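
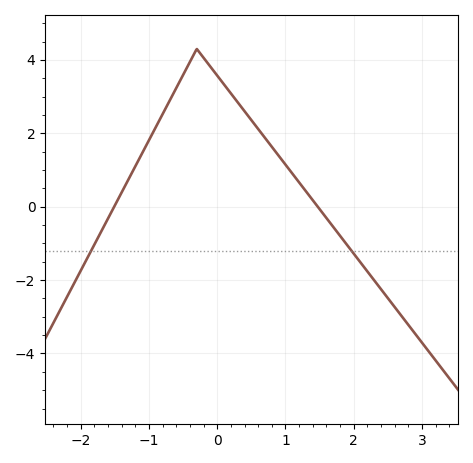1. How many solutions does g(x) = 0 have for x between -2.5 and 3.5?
2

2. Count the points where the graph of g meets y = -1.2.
2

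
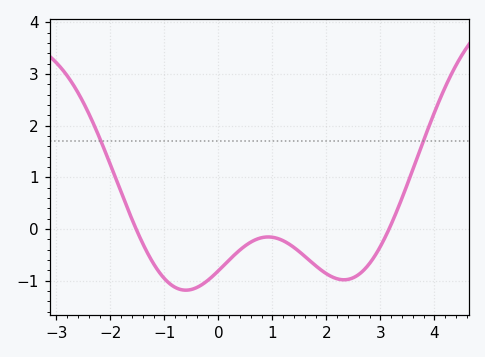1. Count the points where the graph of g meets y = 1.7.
2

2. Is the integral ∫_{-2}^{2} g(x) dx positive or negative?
negative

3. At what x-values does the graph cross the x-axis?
-1.6, 3.2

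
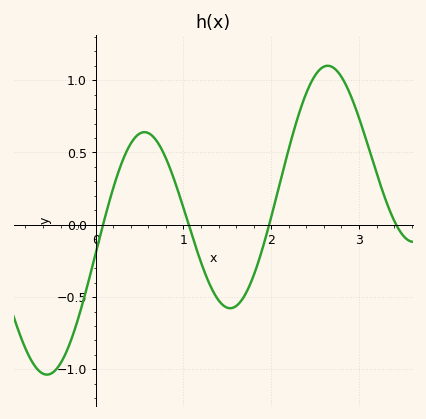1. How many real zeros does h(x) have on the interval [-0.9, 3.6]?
4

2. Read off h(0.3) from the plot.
0.433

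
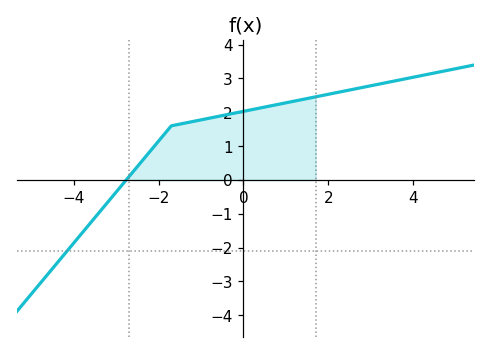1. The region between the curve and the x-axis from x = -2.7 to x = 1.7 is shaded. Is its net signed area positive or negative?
positive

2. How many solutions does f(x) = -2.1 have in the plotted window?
1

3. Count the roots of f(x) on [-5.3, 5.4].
1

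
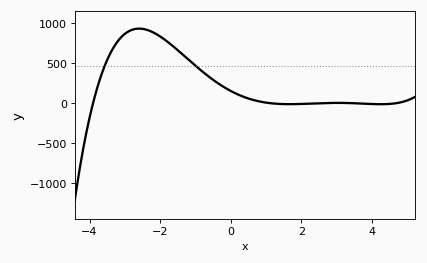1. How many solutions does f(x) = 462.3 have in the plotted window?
2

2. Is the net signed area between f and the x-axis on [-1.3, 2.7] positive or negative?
positive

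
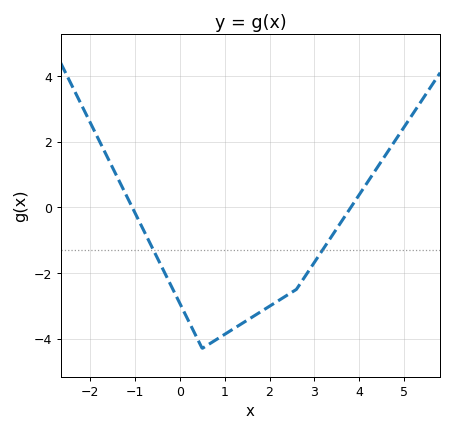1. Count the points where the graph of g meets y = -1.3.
2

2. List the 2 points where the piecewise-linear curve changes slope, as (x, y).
(0.5, -4.3); (2.6, -2.5)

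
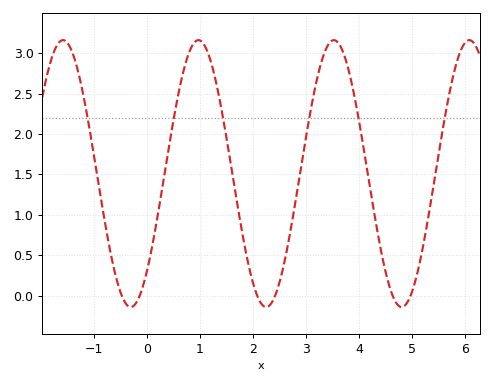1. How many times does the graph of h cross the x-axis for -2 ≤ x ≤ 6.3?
6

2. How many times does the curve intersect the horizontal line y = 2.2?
6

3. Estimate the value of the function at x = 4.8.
-0.14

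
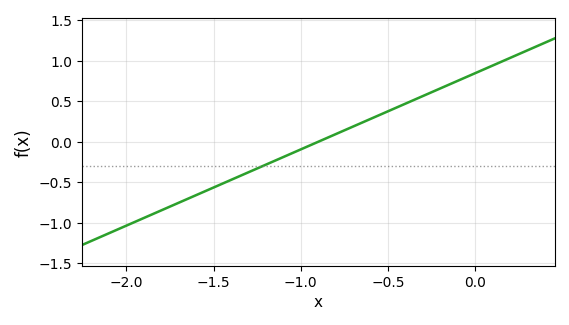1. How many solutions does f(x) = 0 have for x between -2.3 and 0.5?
1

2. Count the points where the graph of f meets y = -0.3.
1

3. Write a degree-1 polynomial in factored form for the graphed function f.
y = 0.94(x + 0.9)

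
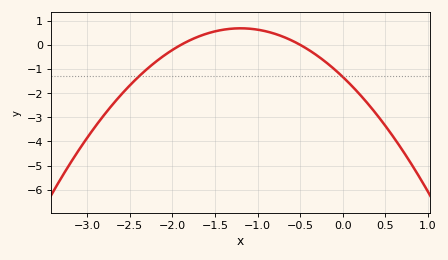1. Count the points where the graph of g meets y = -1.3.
2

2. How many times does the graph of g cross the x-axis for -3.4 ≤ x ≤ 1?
2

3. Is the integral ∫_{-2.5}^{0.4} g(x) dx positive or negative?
negative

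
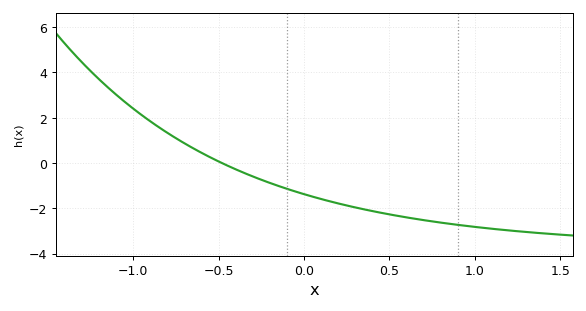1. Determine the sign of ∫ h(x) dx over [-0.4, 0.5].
negative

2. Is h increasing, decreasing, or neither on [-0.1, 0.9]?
decreasing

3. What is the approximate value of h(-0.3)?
-0.6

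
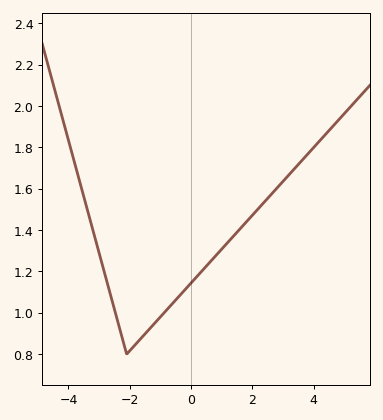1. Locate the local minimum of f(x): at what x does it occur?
-2.2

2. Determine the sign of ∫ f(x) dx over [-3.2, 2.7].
positive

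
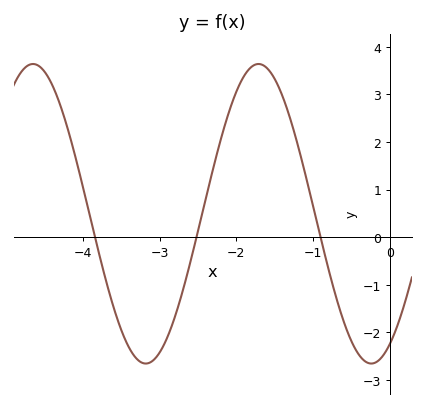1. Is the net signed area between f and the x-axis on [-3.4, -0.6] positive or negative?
positive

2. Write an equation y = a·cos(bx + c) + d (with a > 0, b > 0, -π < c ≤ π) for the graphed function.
y = 3.15cos(2.1x - 2.6) + 0.49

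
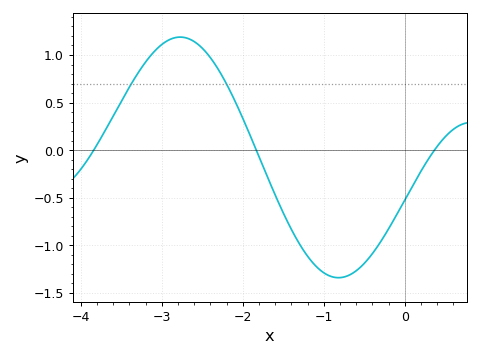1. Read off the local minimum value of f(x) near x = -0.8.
-1.35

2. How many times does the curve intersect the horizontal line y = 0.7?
2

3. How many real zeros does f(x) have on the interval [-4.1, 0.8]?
3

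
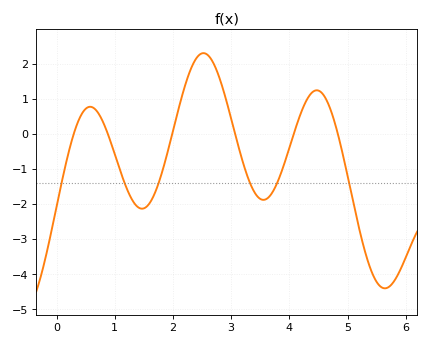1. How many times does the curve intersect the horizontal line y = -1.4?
6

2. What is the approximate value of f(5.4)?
-3.9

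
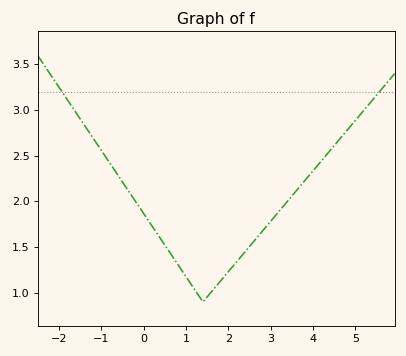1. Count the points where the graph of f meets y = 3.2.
2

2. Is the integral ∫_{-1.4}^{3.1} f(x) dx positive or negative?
positive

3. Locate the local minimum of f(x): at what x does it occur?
1.4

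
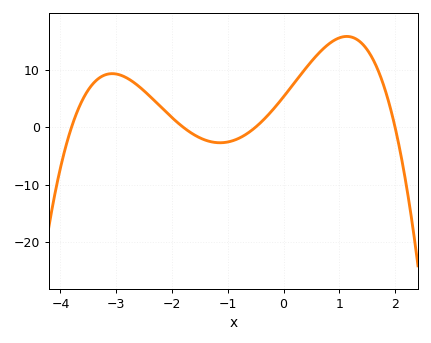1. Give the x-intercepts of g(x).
-3.8, -1.8, -0.5, 2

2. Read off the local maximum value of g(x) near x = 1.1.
16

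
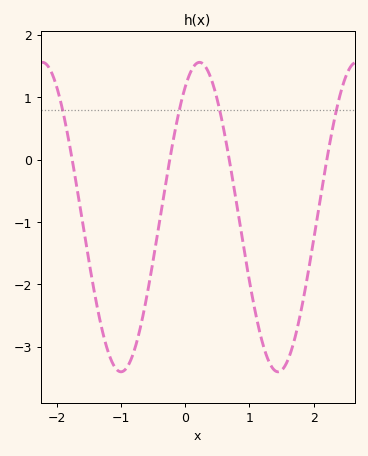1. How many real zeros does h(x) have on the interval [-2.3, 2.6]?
4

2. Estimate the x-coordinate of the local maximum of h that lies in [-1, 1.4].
0.2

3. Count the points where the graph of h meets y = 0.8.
4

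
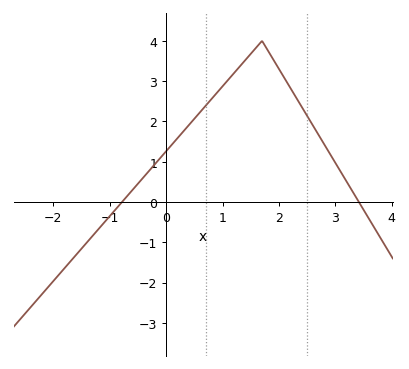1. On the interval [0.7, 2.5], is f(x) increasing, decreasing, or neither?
neither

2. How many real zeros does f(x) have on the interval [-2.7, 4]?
2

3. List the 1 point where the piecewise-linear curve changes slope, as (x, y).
(1.7, 4)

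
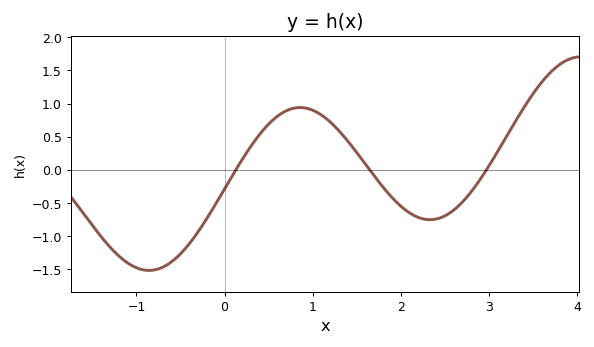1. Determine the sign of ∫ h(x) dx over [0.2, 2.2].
positive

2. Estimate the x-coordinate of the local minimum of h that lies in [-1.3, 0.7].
-0.9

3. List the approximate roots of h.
0.1, 1.6, 3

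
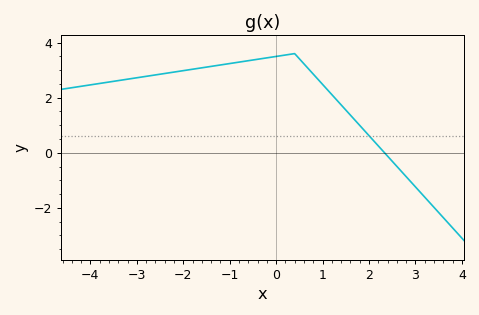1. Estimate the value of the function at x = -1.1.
3.21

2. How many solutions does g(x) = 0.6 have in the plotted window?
1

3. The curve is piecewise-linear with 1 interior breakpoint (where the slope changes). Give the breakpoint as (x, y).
(0.4, 3.6)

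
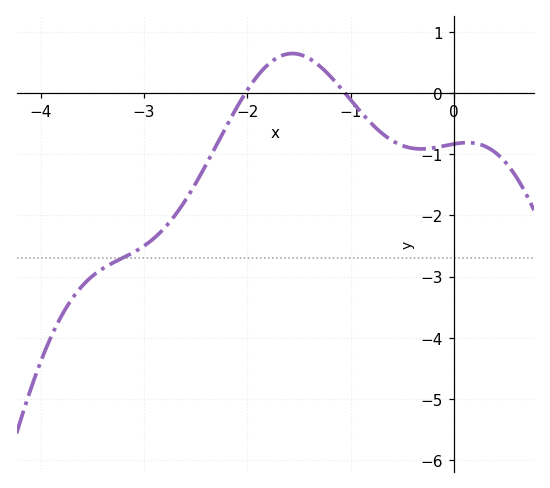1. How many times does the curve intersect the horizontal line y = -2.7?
1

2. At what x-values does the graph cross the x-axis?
-2, -1.1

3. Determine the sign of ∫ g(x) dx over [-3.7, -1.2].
negative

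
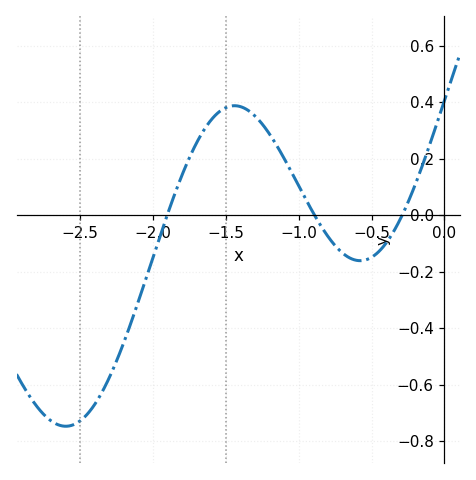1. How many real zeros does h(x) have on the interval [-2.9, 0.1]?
3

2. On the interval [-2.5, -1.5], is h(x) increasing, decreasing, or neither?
increasing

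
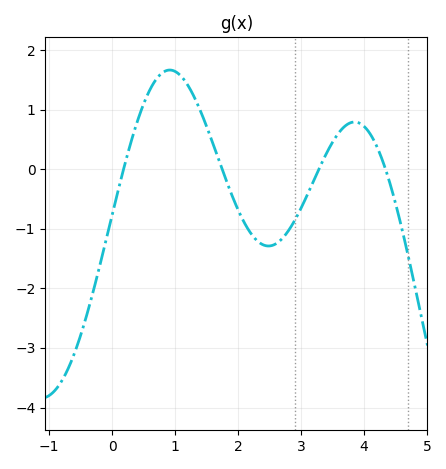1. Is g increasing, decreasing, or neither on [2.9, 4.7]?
neither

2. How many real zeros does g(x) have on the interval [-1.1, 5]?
4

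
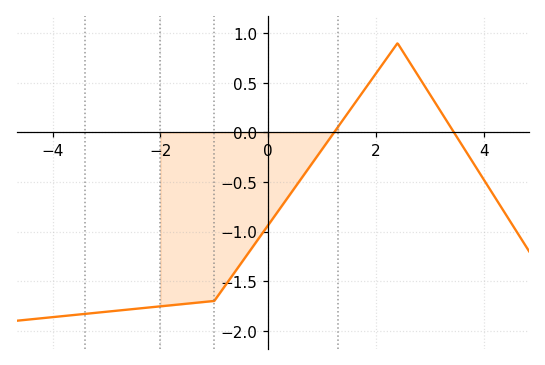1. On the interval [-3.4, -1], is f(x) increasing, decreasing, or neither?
increasing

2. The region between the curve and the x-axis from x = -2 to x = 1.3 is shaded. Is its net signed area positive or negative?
negative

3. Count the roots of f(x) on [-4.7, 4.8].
2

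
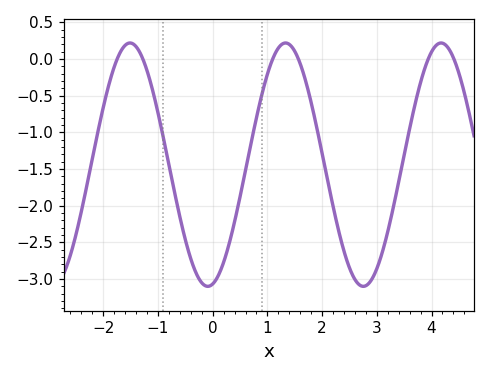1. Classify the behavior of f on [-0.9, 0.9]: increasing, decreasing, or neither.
neither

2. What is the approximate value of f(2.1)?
-1.65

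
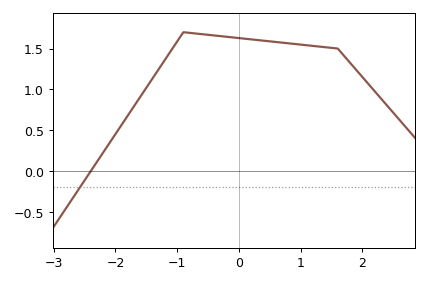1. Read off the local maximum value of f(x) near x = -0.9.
1.7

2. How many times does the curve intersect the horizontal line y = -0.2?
1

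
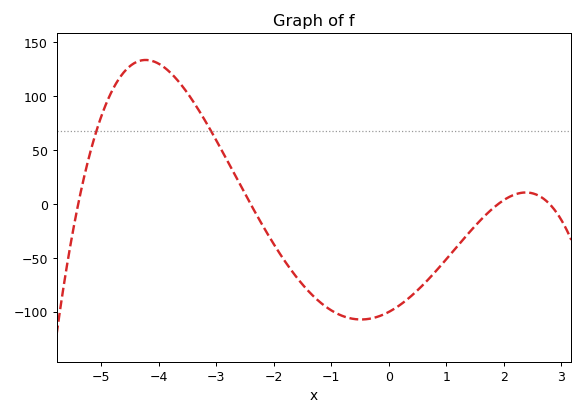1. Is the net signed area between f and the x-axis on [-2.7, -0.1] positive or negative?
negative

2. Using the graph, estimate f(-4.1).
135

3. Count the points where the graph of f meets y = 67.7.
2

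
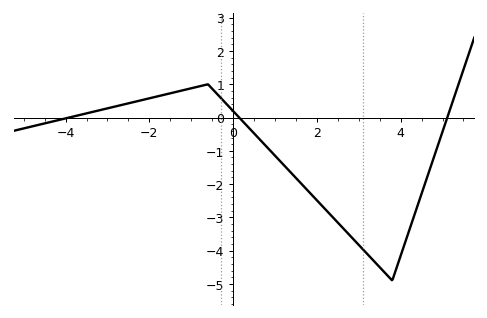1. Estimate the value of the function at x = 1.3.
-1.5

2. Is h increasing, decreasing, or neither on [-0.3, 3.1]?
decreasing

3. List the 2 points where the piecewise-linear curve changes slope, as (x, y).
(-0.6, 1); (3.8, -4.9)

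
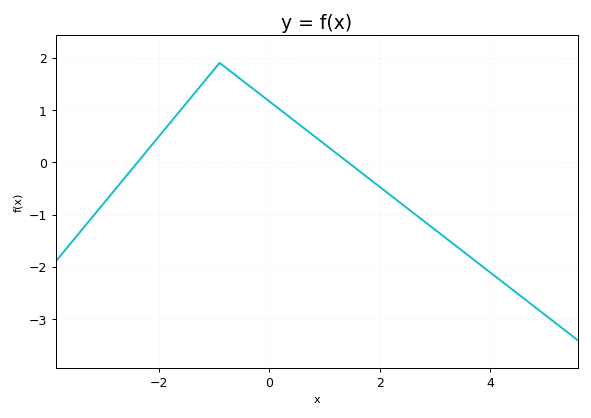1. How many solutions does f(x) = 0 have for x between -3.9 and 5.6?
2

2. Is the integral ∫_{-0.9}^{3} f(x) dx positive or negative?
positive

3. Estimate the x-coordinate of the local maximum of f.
-0.902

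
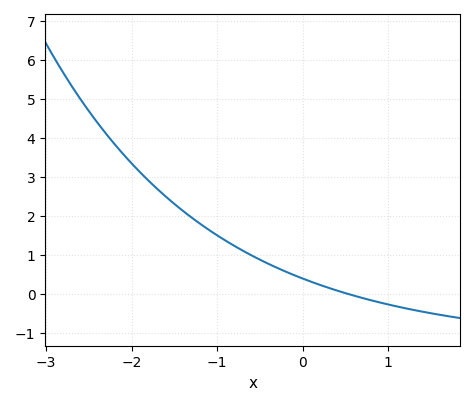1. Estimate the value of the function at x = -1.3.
2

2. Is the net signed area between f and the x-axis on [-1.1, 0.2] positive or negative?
positive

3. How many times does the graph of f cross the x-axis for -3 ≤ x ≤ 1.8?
1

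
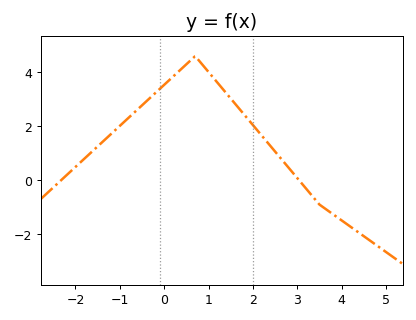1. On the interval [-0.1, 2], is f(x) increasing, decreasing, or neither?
neither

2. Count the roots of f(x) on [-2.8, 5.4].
2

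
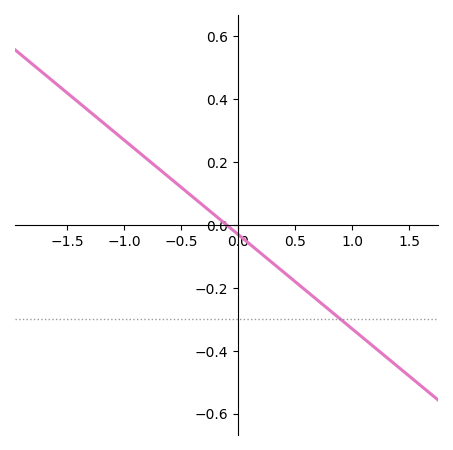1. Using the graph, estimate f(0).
-0.04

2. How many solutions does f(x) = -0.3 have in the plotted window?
1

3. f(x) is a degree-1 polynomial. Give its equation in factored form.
y = -0.3(x + 0.1)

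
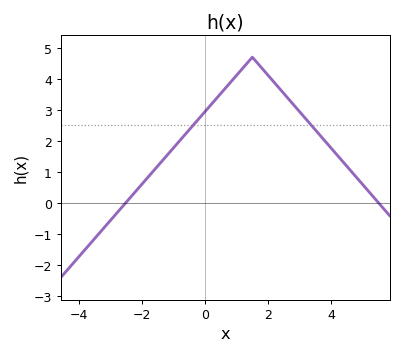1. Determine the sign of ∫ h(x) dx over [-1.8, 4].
positive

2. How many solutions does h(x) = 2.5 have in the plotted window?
2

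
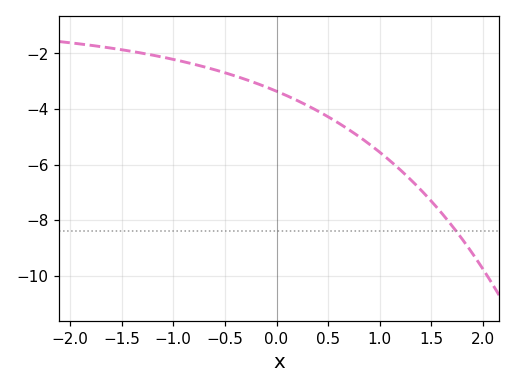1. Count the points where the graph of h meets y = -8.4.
1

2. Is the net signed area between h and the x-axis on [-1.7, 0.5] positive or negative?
negative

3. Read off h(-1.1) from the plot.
-2.13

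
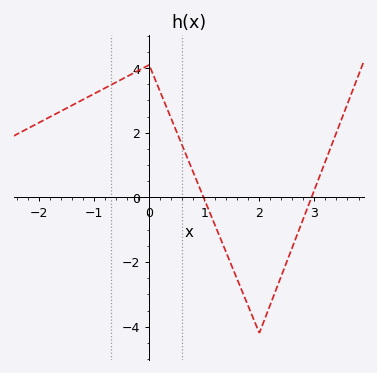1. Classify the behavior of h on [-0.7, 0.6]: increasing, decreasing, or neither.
neither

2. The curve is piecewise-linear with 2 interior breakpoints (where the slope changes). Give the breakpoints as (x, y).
(0, 4.1); (2, -4.2)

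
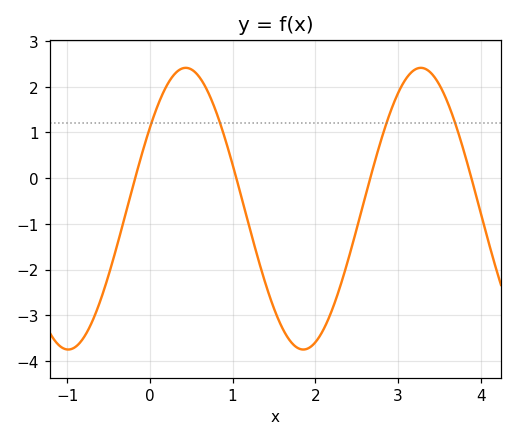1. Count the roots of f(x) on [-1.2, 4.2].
4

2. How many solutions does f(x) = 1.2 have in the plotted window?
4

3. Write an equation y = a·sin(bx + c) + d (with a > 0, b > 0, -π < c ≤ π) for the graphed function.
y = 3.08sin(2.21x + 0.612) - 0.67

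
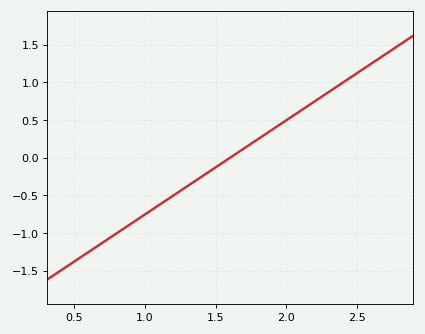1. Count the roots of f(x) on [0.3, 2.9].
1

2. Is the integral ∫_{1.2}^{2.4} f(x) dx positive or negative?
positive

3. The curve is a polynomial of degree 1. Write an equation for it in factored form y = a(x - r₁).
y = 1.25(x - 1.6)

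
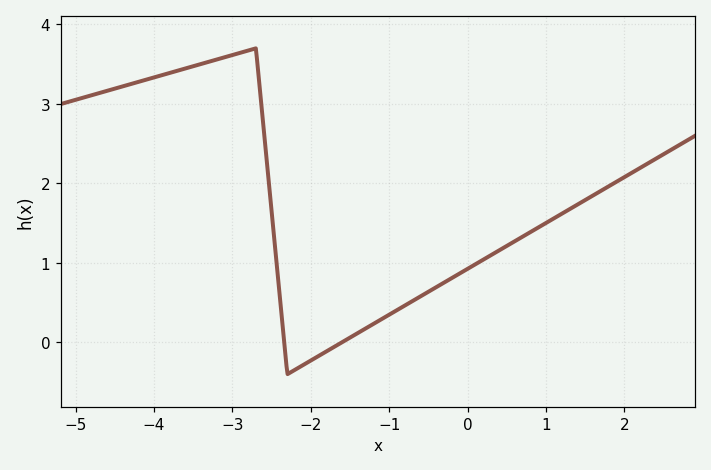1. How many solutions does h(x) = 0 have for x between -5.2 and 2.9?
2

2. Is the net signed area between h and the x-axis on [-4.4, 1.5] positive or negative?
positive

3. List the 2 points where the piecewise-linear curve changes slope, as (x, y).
(-2.7, 3.7); (-2.3, -0.4)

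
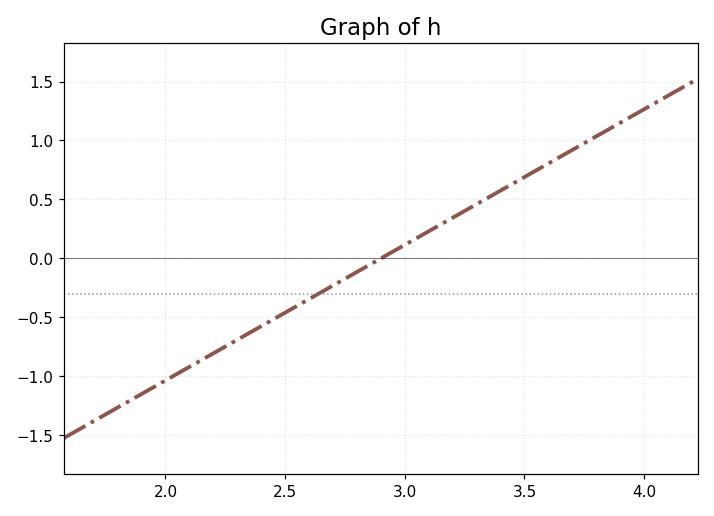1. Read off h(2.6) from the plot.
-0.35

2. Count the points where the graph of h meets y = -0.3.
1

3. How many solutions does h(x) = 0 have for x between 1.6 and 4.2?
1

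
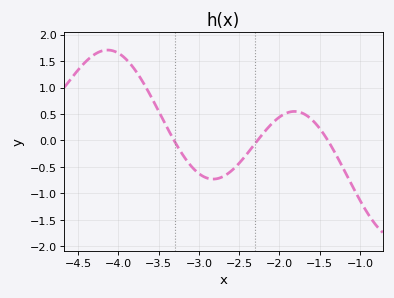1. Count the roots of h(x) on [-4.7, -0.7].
3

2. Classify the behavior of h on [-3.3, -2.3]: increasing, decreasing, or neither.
neither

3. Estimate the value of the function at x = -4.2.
1.69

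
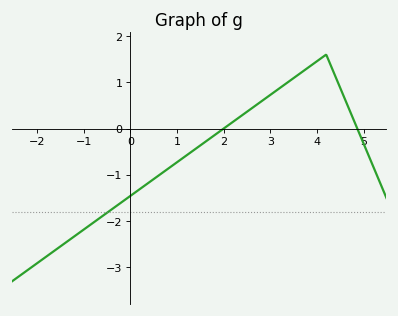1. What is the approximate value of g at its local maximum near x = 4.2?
1.6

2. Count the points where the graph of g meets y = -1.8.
1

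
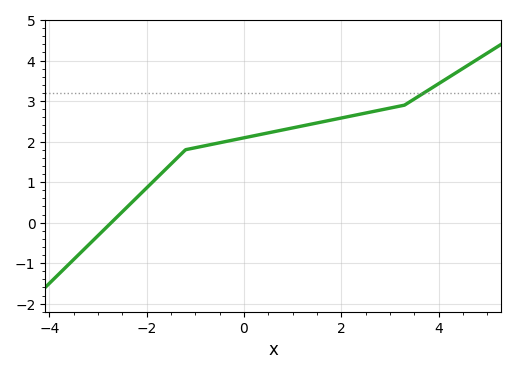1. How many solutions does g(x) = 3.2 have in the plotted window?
1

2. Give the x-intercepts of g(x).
-2.73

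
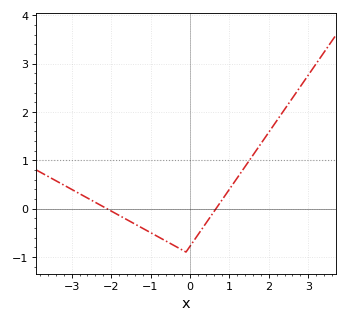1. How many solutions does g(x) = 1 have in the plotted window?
1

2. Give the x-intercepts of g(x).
-2.11, 0.662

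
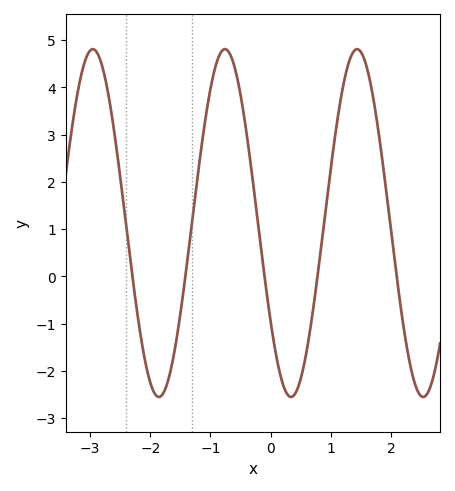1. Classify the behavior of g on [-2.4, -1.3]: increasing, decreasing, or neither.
neither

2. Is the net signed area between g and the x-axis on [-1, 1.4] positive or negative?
positive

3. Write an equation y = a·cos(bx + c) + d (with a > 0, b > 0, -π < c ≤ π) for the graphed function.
y = 3.68cos(2.9x + 2.2) + 1.13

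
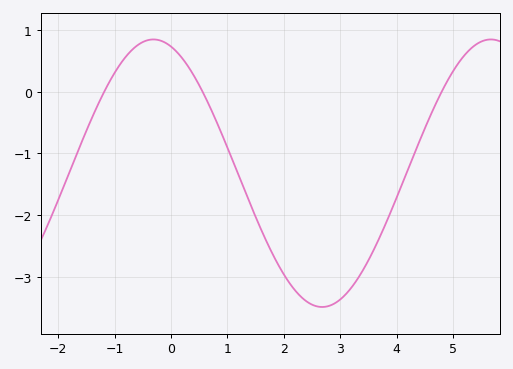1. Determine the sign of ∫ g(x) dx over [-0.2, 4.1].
negative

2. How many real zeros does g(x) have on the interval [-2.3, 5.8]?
3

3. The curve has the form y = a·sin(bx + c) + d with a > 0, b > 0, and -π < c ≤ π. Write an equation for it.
y = 2.17sin(1.1x + 1.9) - 1.32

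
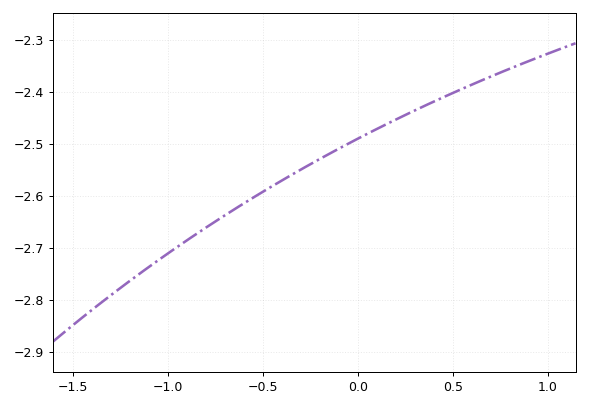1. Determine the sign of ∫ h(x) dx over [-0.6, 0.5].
negative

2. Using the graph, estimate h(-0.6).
-2.61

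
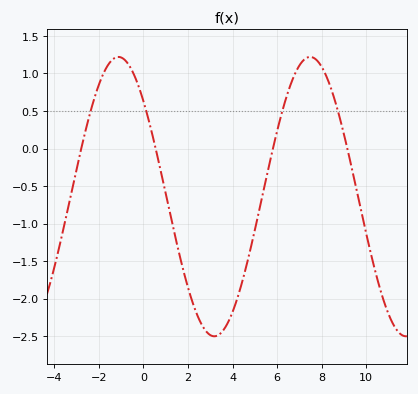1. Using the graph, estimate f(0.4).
0.185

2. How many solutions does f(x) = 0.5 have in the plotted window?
4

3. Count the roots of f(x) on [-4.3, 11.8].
4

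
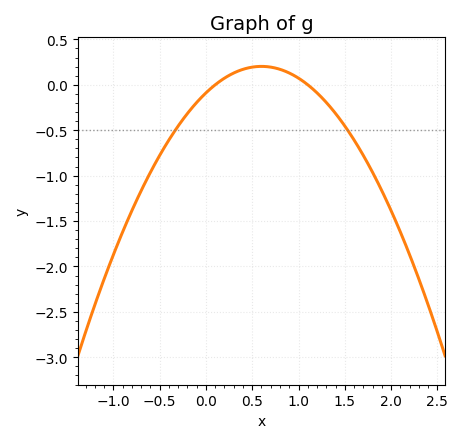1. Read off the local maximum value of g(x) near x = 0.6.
0.203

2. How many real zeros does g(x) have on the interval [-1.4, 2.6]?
2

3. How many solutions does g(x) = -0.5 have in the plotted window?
2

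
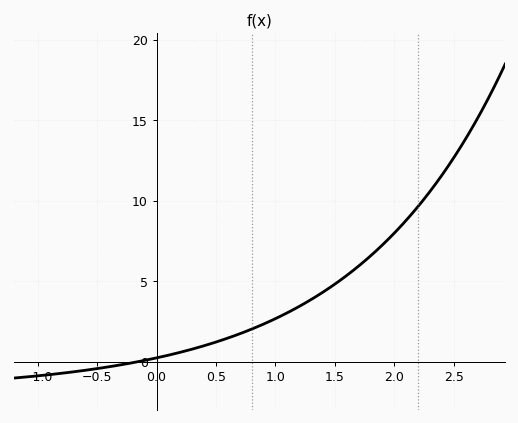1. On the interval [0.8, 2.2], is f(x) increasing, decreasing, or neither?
increasing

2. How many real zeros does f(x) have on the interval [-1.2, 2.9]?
1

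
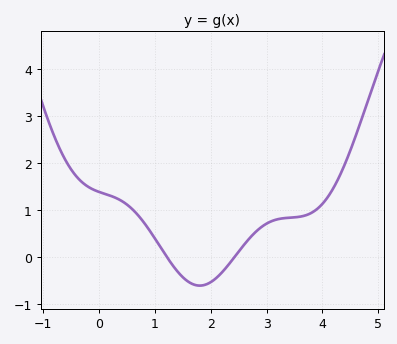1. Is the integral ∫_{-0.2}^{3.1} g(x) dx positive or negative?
positive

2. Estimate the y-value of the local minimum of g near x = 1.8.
-0.602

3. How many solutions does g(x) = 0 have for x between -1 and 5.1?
2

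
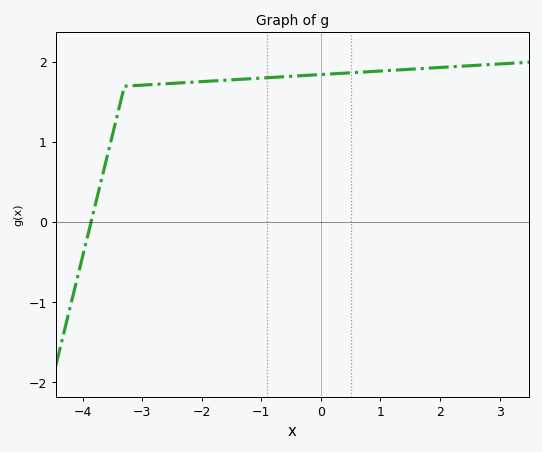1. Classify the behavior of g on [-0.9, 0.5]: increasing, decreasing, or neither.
increasing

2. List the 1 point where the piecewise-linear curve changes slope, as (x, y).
(-3.3, 1.7)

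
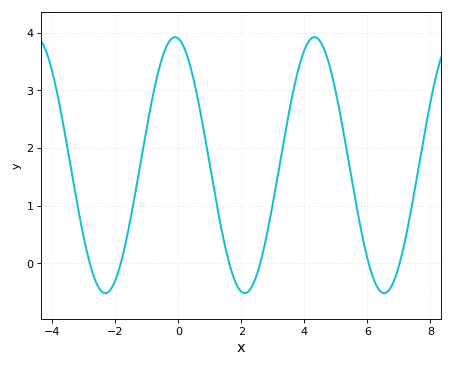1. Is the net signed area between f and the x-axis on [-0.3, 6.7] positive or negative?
positive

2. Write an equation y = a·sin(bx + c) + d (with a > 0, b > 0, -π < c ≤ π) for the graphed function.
y = 2.22sin(1.4x + 1.7) + 1.7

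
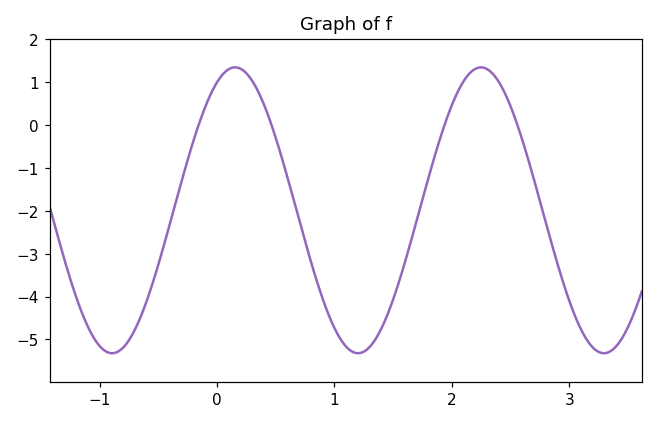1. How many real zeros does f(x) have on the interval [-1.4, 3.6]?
4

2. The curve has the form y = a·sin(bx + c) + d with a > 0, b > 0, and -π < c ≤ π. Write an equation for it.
y = 3.33sin(3x + 1.11) - 1.99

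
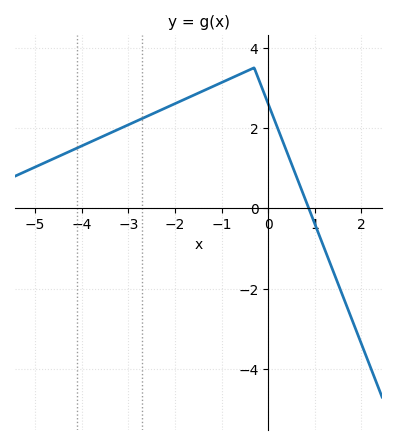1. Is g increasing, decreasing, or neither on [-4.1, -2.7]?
increasing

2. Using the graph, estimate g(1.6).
-2.2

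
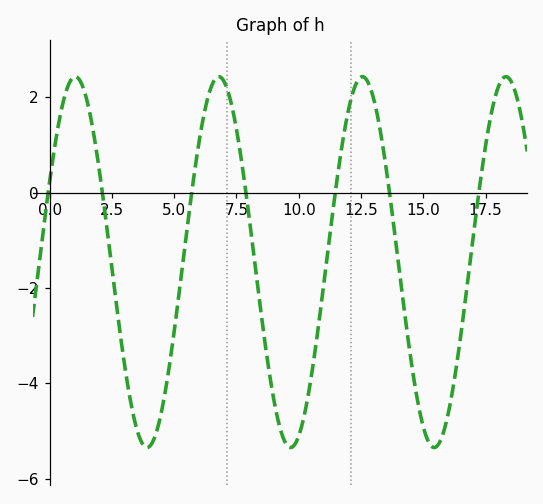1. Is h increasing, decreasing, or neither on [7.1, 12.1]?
neither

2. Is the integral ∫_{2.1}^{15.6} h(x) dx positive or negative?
negative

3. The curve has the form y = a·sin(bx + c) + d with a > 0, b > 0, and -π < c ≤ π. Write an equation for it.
y = 3.89sin(1.09x + 0.452) - 1.46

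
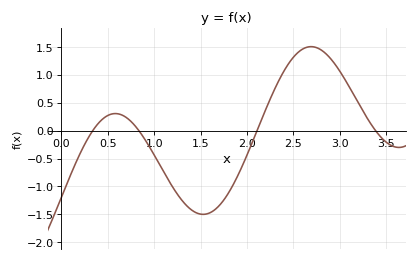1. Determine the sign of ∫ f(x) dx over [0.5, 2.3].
negative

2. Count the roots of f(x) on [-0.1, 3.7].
4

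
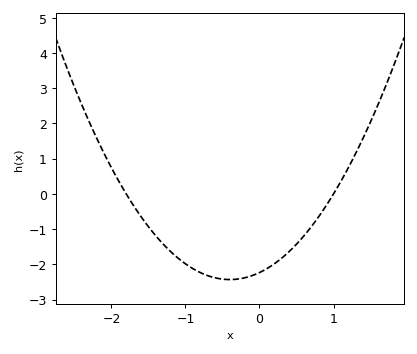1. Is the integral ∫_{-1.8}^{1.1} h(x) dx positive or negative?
negative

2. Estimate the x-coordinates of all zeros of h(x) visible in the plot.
-1.8, 1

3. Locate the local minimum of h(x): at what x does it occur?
-0.4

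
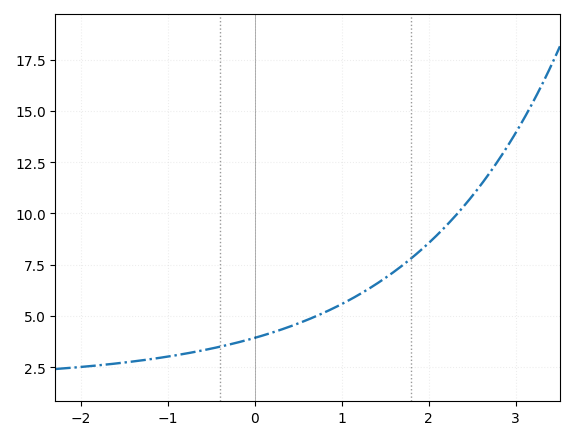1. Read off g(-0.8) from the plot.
3.16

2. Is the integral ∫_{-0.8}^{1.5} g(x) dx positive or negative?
positive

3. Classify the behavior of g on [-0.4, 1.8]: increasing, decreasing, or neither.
increasing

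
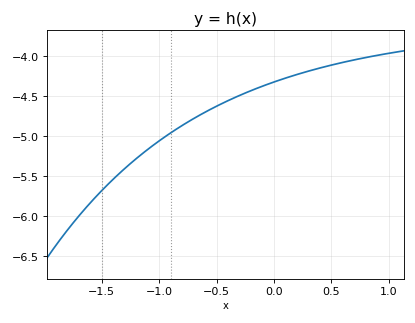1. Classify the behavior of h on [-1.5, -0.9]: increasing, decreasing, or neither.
increasing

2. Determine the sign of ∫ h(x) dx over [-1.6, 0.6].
negative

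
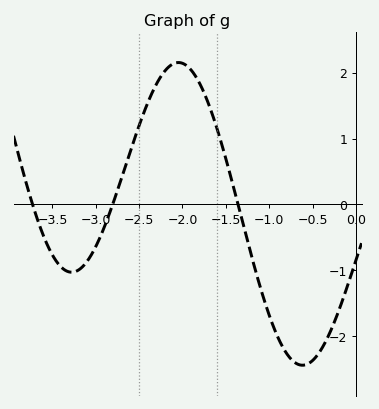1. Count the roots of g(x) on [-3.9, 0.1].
3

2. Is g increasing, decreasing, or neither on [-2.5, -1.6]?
neither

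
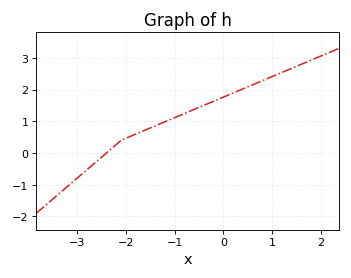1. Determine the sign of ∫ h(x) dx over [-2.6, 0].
positive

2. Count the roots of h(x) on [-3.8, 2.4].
1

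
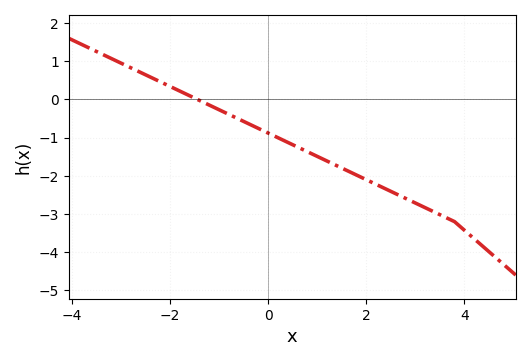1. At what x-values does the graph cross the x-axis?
-1.4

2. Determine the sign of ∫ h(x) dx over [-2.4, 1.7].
negative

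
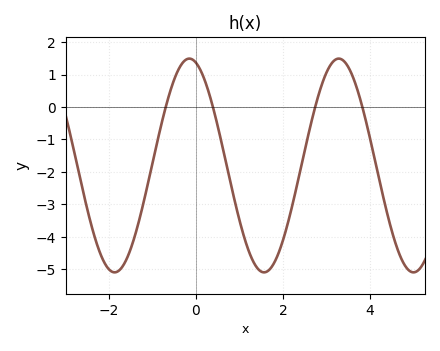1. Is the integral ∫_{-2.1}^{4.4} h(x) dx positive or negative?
negative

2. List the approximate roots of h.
-0.695, 0.389, 2.74, 3.82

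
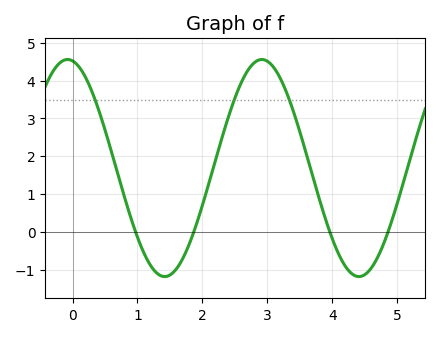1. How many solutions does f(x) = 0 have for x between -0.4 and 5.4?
4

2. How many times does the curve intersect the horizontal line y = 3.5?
3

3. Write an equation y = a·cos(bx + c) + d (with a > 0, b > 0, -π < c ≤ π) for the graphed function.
y = 2.87cos(2.1x + 0.16) + 1.69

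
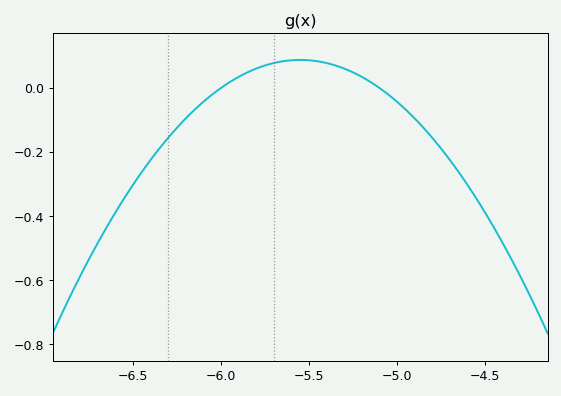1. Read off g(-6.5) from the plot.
-0.301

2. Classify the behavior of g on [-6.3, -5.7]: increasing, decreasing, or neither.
increasing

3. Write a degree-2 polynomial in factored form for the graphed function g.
y = -0.43(x + 6)(x + 5.1)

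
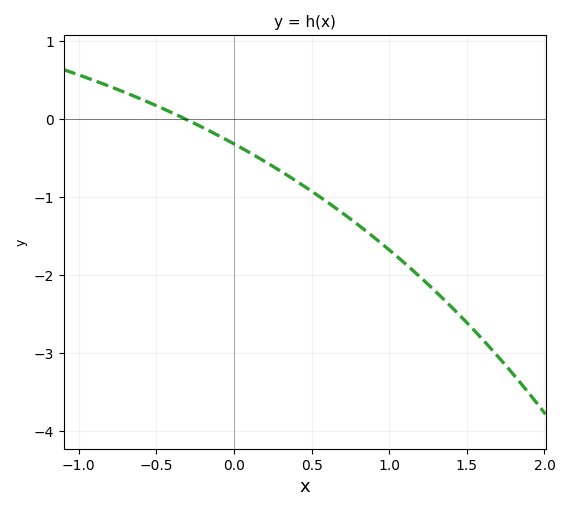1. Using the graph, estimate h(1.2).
-2.03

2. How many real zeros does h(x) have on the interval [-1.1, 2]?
1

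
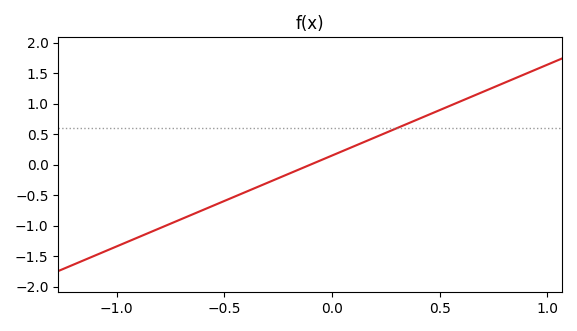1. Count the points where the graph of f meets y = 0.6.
1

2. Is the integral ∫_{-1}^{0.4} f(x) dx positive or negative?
negative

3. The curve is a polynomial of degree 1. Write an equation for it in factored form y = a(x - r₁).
y = 1.49(x + 0.1)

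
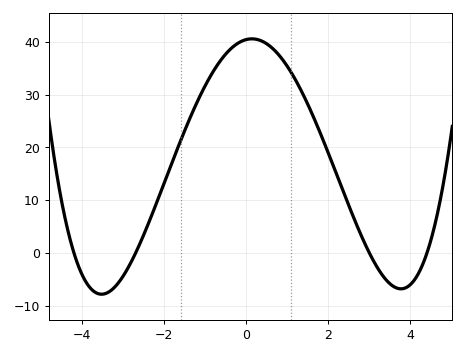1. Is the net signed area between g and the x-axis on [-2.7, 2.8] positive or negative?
positive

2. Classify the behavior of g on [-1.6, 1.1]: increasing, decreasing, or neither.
neither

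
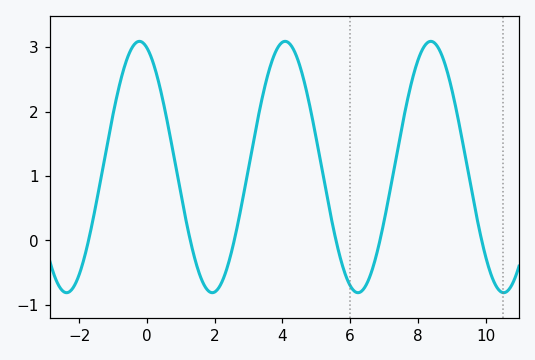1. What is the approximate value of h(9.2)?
1.9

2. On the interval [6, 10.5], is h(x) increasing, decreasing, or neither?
neither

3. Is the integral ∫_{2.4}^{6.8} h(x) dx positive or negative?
positive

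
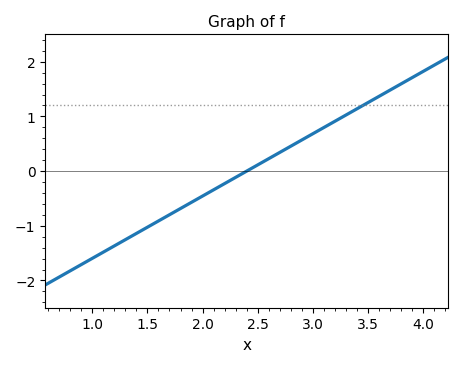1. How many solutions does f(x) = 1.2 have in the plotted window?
1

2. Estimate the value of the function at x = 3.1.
0.798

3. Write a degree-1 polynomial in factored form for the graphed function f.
y = 1.14(x - 2.4)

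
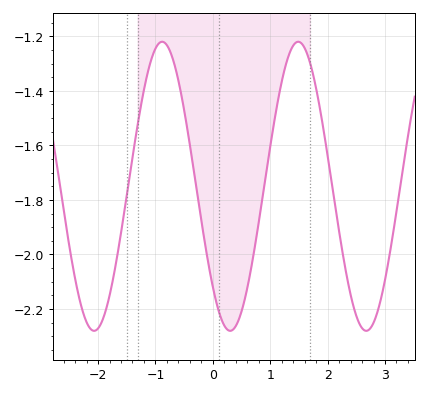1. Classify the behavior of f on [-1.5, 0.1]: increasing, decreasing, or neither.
neither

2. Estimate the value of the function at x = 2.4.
-2.14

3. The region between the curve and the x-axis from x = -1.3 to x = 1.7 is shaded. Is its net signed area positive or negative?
negative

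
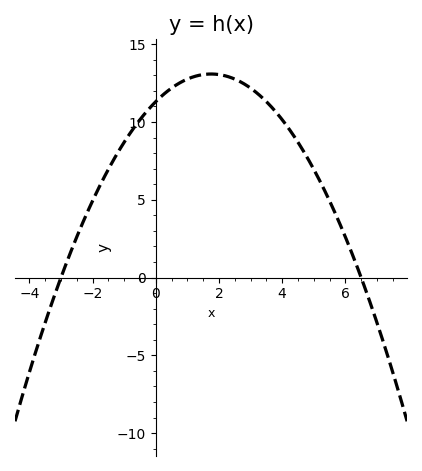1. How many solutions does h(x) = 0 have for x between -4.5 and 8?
2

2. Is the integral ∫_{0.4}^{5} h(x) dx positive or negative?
positive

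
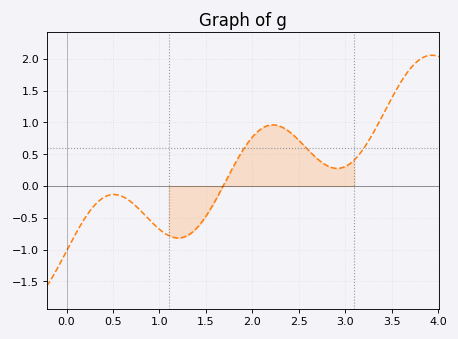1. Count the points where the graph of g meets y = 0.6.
3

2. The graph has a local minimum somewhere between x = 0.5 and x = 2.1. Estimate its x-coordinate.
1.2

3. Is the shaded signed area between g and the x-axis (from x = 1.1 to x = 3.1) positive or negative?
positive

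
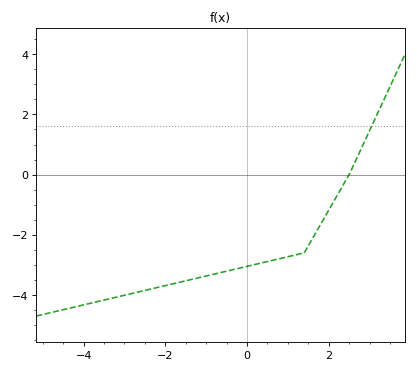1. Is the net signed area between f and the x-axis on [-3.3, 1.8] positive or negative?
negative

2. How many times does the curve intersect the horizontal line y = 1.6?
1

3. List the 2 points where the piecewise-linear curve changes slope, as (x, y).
(1.4, -2.6); (2.5, 0)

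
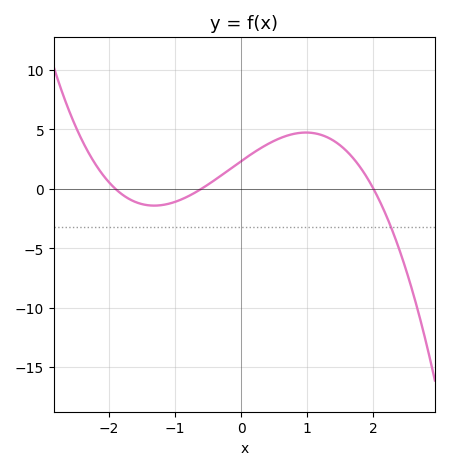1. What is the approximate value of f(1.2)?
4.5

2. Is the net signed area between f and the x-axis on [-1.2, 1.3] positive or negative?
positive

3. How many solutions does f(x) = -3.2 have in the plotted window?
1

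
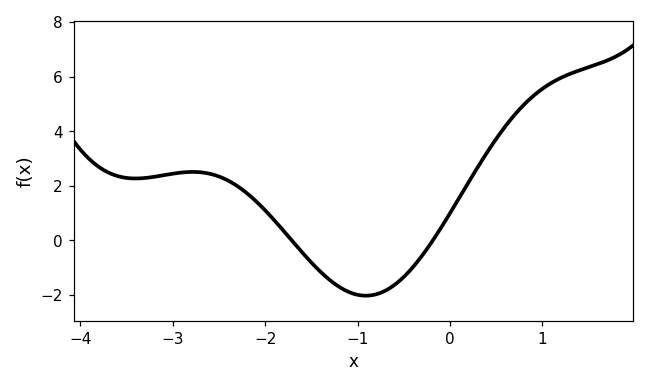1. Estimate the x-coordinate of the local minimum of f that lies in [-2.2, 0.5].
-0.909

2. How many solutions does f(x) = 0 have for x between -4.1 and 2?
2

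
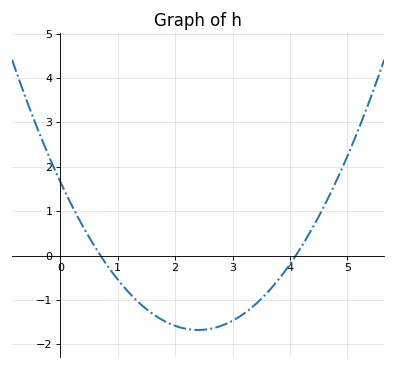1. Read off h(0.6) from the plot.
0.203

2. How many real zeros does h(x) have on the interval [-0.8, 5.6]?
2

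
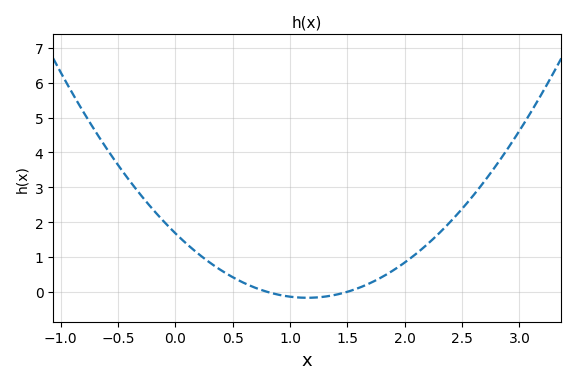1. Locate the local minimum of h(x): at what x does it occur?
1.15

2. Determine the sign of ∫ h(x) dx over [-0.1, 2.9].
positive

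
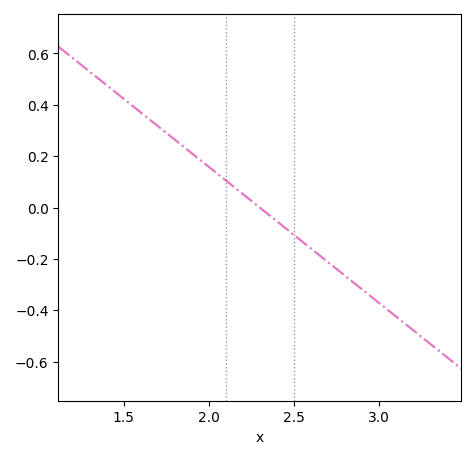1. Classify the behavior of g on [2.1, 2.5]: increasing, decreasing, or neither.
decreasing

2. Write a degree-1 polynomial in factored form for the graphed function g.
y = -0.53(x - 2.3)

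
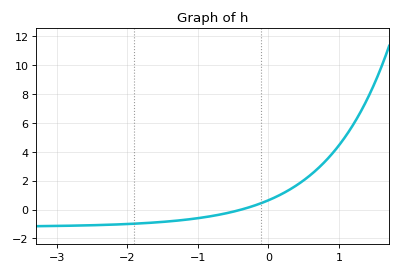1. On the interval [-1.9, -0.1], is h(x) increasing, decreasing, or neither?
increasing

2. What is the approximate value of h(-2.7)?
-1.2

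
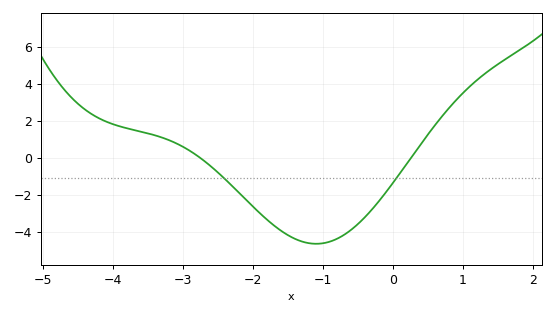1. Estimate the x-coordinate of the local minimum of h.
-1.1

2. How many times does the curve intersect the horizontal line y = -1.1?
2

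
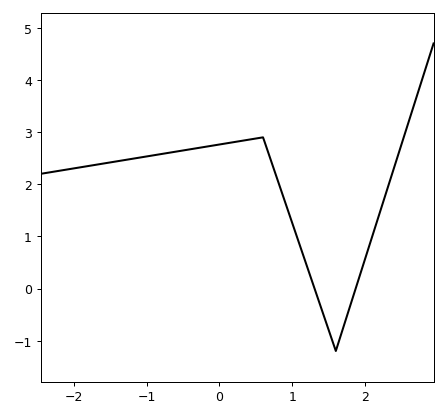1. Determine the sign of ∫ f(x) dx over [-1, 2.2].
positive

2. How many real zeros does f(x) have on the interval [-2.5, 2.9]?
2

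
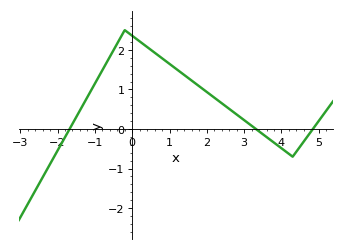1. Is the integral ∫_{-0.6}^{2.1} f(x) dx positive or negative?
positive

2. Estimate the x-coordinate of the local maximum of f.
-0.2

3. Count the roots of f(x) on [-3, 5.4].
3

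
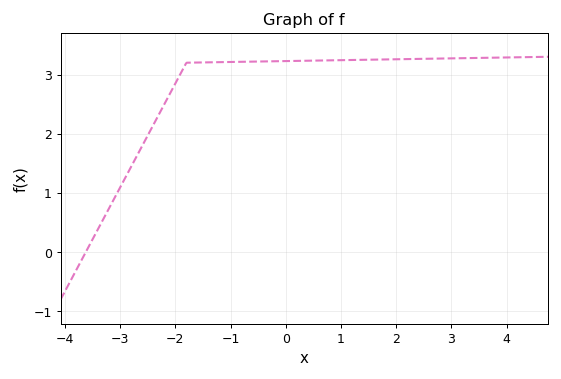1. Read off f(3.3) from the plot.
3.28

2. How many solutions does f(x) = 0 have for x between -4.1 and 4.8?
1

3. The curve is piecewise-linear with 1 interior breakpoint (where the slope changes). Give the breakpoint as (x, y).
(-1.8, 3.2)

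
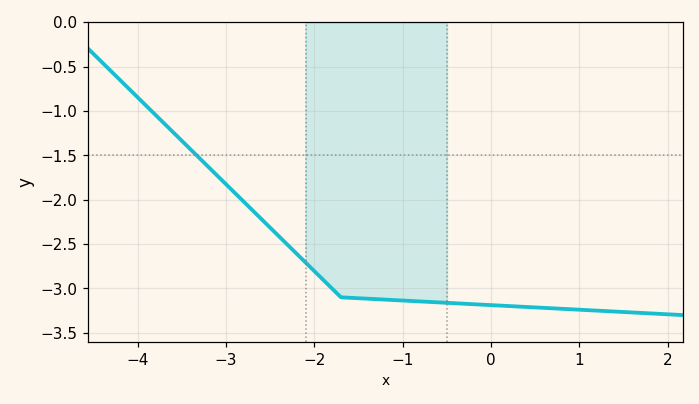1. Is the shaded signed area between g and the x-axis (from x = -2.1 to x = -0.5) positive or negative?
negative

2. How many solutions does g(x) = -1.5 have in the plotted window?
1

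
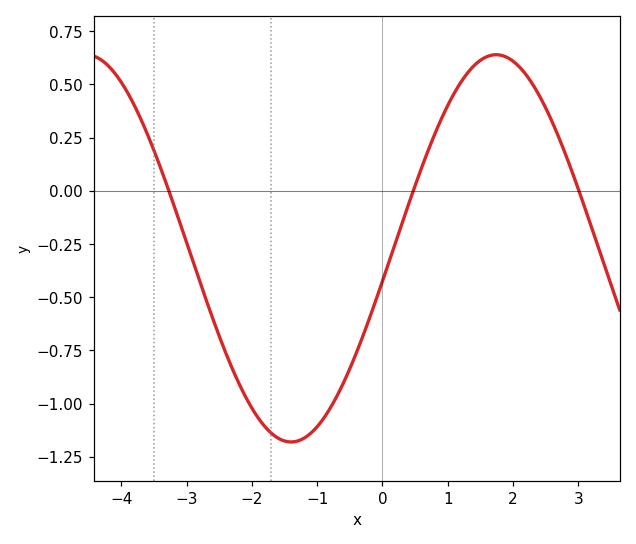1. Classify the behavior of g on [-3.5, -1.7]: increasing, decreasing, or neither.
decreasing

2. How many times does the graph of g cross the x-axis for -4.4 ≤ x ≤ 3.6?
3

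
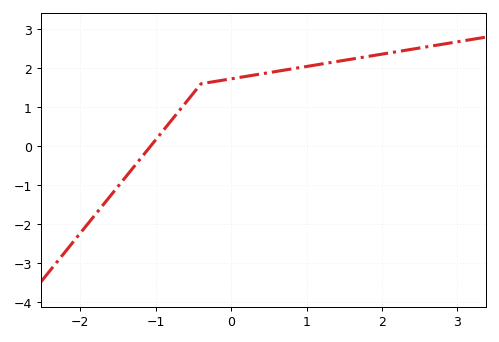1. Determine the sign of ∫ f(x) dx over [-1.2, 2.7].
positive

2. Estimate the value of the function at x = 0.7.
1.9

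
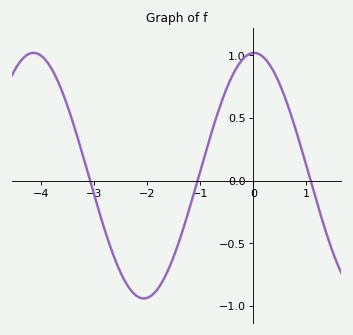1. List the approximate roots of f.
-3.1, -1.1, 1.1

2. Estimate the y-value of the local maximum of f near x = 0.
1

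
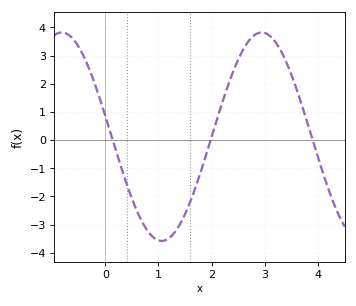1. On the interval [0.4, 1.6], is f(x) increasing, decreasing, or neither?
neither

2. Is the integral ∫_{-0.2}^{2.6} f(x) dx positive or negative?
negative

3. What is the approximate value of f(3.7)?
1.2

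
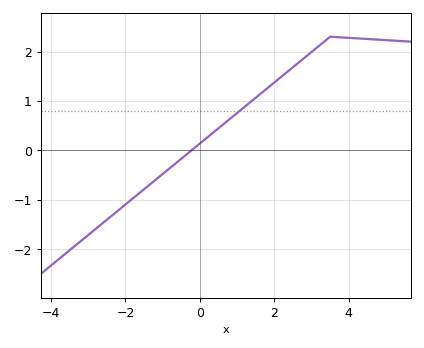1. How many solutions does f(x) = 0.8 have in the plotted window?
1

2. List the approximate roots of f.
-0.227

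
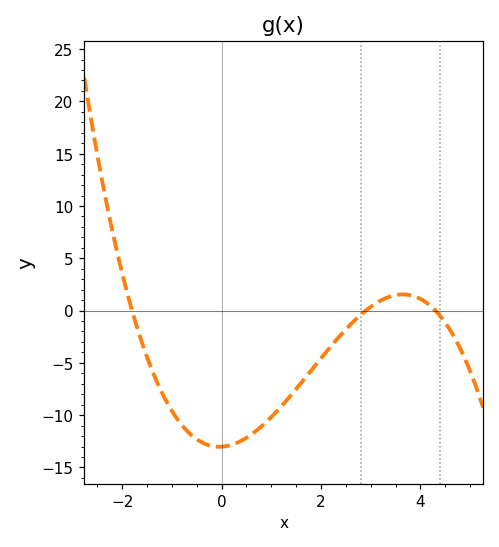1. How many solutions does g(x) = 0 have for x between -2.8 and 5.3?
3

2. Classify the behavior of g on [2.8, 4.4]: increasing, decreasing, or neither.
neither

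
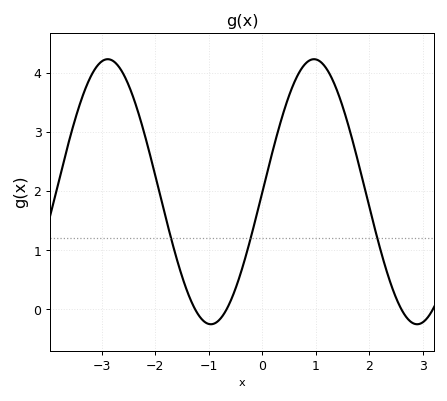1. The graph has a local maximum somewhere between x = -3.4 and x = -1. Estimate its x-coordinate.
-2.9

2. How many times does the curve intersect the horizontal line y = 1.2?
3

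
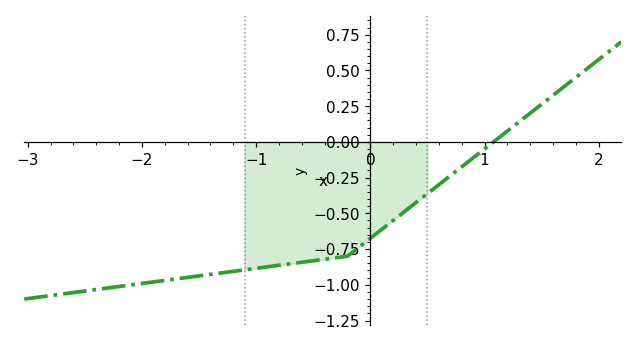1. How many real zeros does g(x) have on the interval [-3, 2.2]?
1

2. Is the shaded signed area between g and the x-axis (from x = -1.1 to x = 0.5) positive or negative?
negative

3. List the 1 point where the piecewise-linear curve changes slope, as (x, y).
(-0.2, -0.8)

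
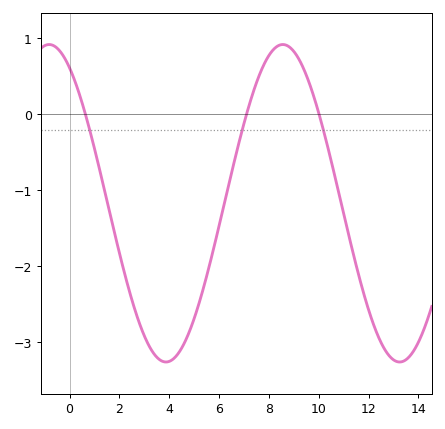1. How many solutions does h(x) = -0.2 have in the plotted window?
3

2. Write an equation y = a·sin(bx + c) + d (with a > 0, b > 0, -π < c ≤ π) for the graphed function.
y = 2.09sin(0.67x + 2.1) - 1.17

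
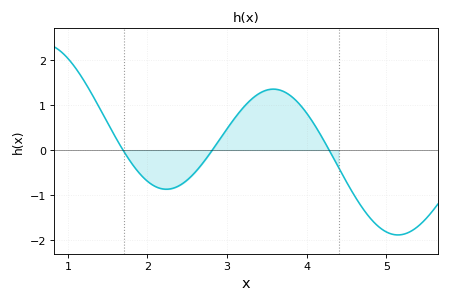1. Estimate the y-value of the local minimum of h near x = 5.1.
-1.89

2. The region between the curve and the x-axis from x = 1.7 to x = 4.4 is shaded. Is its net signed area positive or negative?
positive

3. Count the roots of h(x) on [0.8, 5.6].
3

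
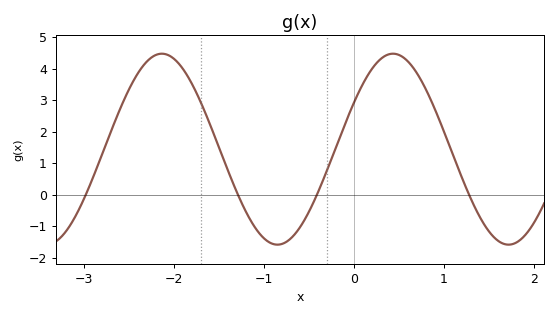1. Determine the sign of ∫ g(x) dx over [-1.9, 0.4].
positive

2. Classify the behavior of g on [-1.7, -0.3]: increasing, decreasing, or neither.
neither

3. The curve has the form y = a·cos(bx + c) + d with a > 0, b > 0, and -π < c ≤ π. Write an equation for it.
y = 3.03cos(2.45x - 1.06) + 1.44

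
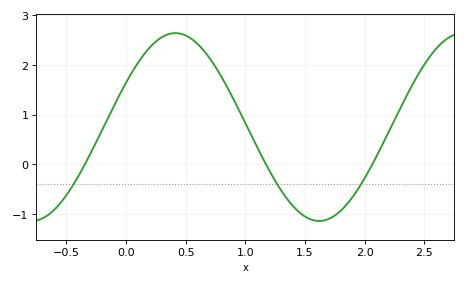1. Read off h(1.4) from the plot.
-0.842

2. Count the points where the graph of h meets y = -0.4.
3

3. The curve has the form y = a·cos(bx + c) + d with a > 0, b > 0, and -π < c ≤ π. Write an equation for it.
y = 1.89cos(2.61x - 1.08) + 0.75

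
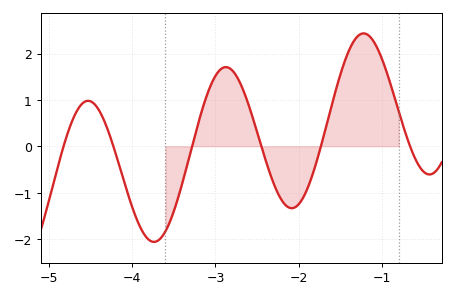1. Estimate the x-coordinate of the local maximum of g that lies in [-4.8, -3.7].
-4.53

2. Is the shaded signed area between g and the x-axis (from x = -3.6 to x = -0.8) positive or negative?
positive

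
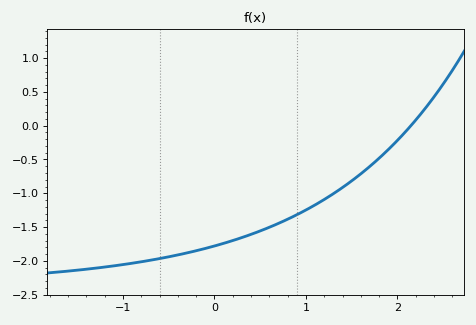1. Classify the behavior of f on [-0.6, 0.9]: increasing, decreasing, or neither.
increasing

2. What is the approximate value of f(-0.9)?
-2.05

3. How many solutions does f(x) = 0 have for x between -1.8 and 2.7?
1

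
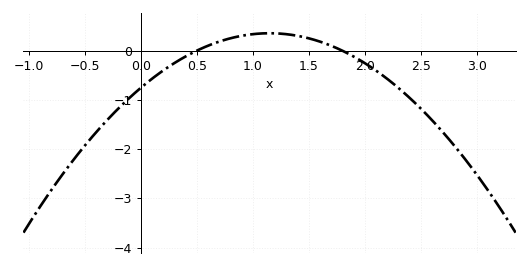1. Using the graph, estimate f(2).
-0.3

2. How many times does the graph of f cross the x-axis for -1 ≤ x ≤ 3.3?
2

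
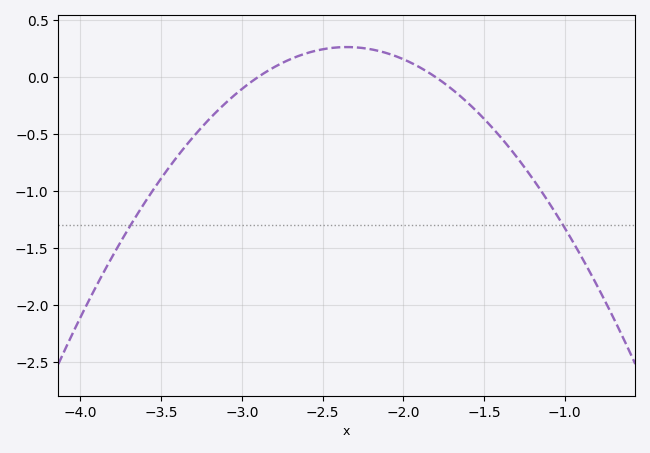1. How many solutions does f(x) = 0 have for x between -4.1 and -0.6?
2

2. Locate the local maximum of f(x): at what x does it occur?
-2.35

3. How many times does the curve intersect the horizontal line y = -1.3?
2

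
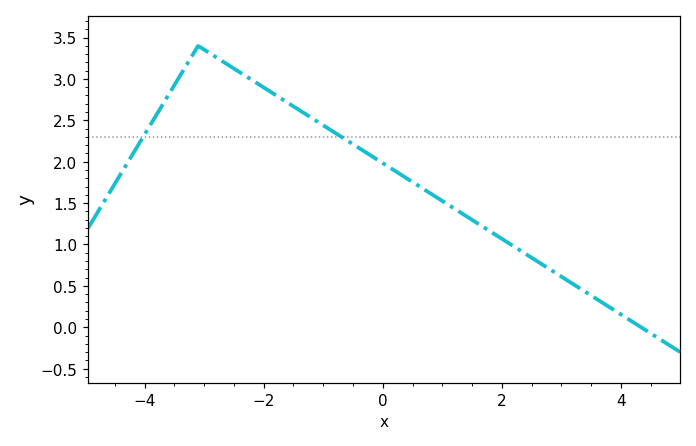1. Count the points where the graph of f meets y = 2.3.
2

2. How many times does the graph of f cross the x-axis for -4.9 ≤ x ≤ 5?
1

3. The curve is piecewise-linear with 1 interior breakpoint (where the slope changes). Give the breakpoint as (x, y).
(-3.1, 3.4)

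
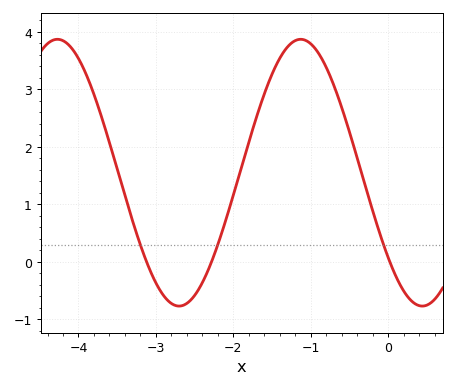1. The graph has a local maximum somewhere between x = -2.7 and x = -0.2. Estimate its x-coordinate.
-1.1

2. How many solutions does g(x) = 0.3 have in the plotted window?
3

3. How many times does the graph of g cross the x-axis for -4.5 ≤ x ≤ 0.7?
3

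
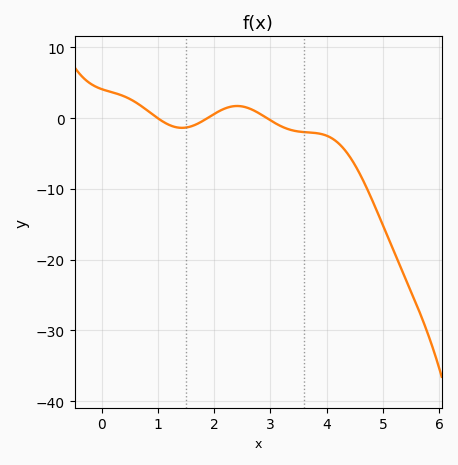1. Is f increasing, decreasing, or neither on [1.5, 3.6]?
neither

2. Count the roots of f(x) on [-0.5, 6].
3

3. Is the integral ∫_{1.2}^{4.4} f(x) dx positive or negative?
negative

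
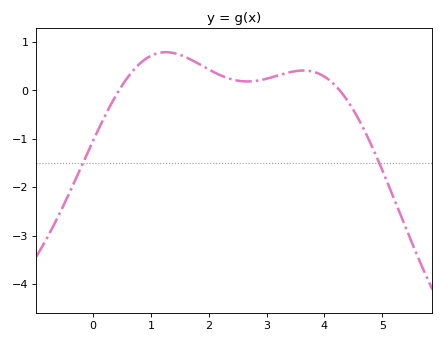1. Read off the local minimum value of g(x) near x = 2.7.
0.2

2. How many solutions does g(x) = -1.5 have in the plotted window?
2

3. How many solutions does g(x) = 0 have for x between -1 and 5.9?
2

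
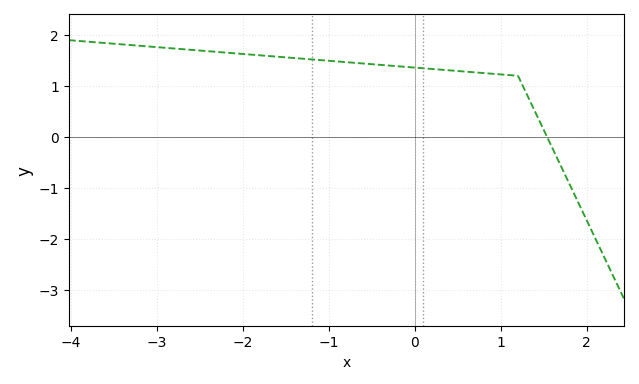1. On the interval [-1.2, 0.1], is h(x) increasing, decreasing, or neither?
decreasing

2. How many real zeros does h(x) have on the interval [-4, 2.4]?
1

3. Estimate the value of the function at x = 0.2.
1.3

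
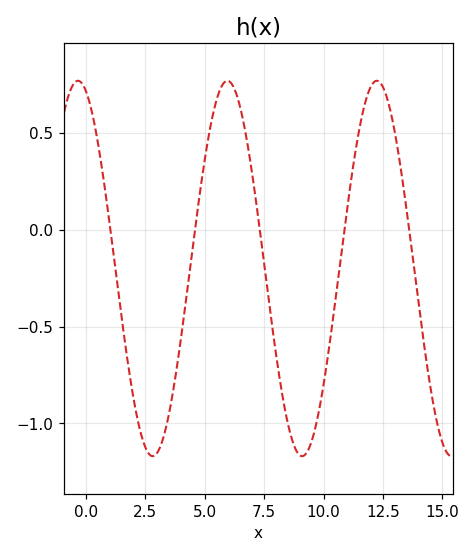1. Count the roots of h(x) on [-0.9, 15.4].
5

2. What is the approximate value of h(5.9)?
0.75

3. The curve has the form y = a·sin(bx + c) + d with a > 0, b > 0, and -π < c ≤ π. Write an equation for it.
y = 0.97sin(1x + 1.9) - 0.2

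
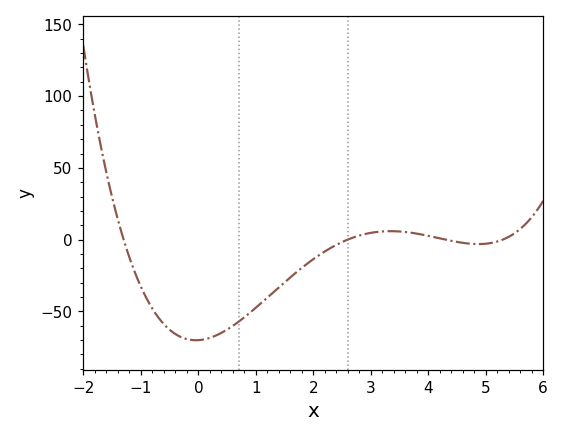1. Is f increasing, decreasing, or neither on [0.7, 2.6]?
increasing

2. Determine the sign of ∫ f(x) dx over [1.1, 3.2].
negative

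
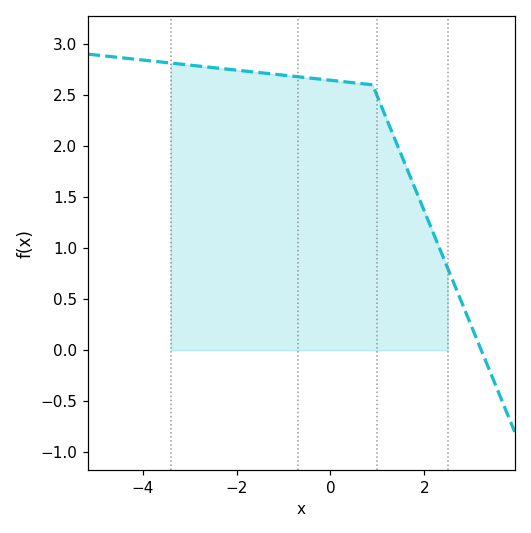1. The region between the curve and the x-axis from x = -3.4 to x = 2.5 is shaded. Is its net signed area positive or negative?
positive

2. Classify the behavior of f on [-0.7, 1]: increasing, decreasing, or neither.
decreasing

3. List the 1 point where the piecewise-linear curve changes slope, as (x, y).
(0.9, 2.6)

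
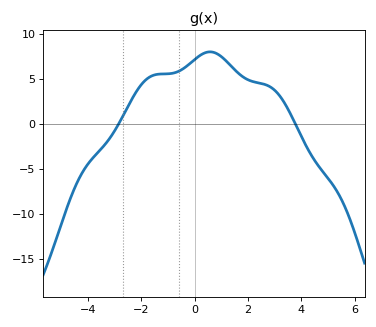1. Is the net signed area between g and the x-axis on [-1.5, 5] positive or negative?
positive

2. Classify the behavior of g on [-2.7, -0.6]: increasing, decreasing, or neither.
increasing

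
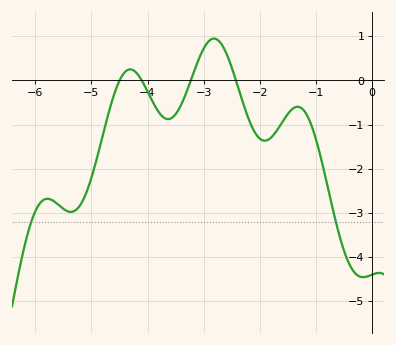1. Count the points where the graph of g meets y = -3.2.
2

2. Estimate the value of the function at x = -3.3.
-0.242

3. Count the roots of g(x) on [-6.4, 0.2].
4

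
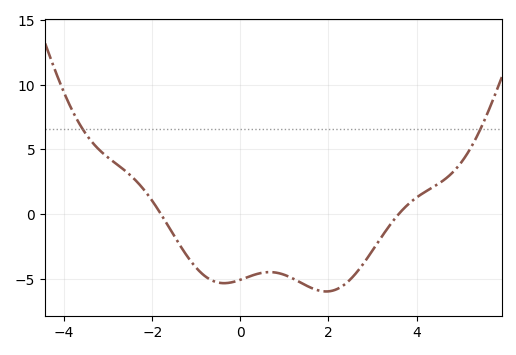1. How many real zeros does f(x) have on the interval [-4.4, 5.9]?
2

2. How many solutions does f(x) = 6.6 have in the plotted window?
2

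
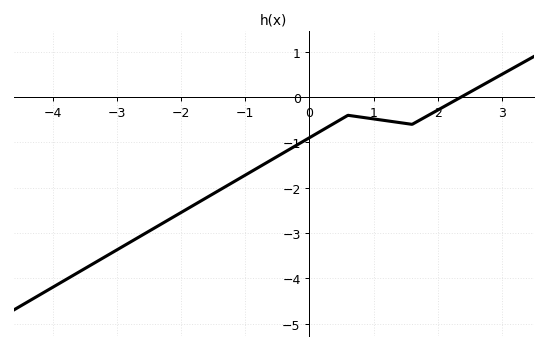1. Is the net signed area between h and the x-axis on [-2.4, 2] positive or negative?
negative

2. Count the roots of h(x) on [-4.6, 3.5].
1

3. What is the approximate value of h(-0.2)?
-1.1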